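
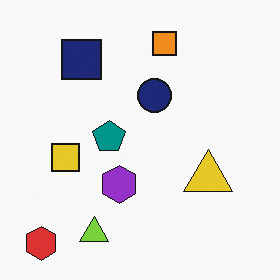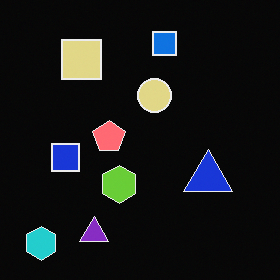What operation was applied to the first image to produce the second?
Color-inverted (negative).

The light background has become dark and every shape's color is its complement — a photographic negative.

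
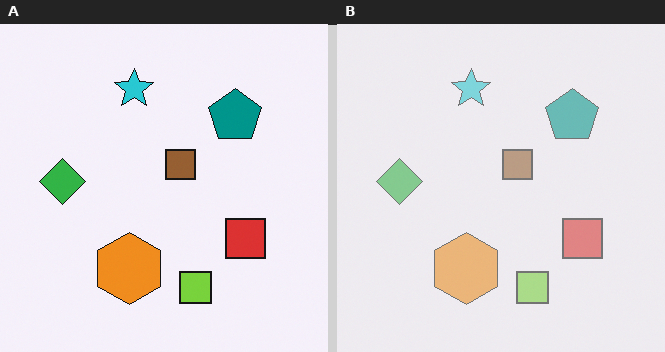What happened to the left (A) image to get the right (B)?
The image was washed out (contrast reduced).

Tones are pushed toward mid-grey across the whole image — a global contrast change.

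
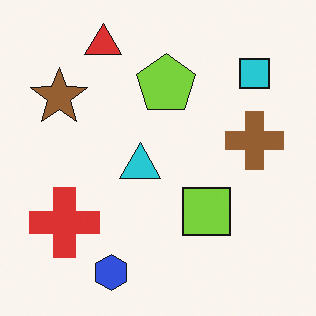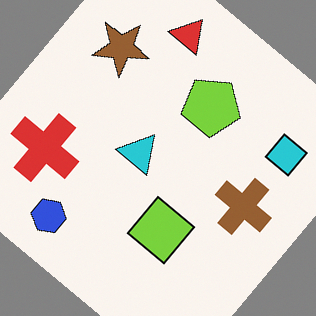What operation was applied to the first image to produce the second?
This is the original image rotated clockwise by a large amount — several tens of degrees.

Every shape is tilted by the same angle and the image corners show triangular fill wedges — a whole-image rotation by a non-right angle.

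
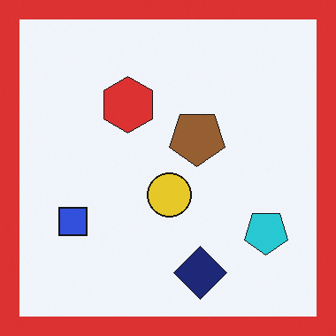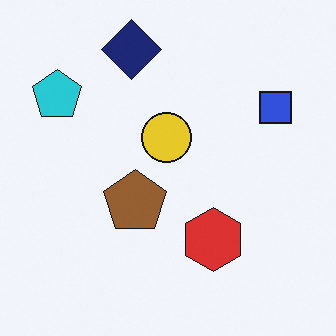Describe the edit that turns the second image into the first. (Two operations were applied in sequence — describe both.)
The first image is the second rotated 180°, then framed with a red border.

The cyan pentagon sits in the top-left of the second image and the bottom-right of the first — consistent with a whole-image 180° rotation. A solid red frame runs around the edge of the first image, with the content slightly shrunk inside it.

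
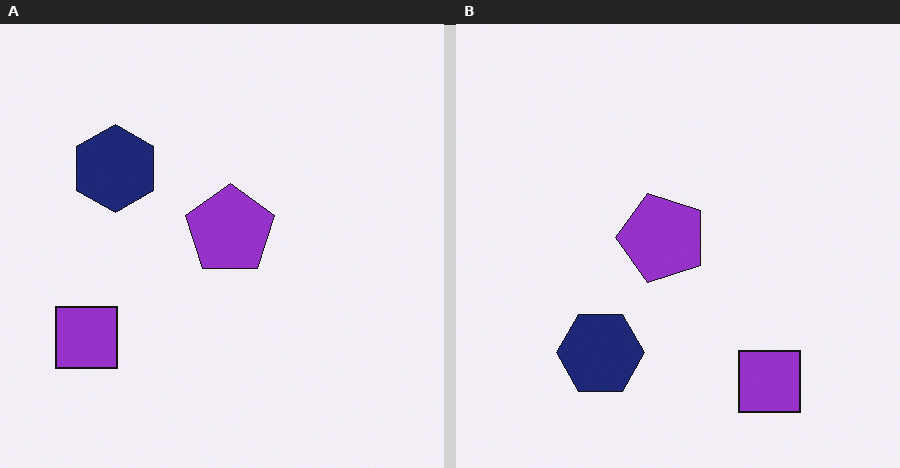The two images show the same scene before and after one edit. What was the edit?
The right (B) image is the left (A) rotated 90° counter-clockwise.

The purple square sits in the bottom-left of the left (A) image and the bottom-right of the right (B) — consistent with a whole-image 90° counter-clockwise rotation.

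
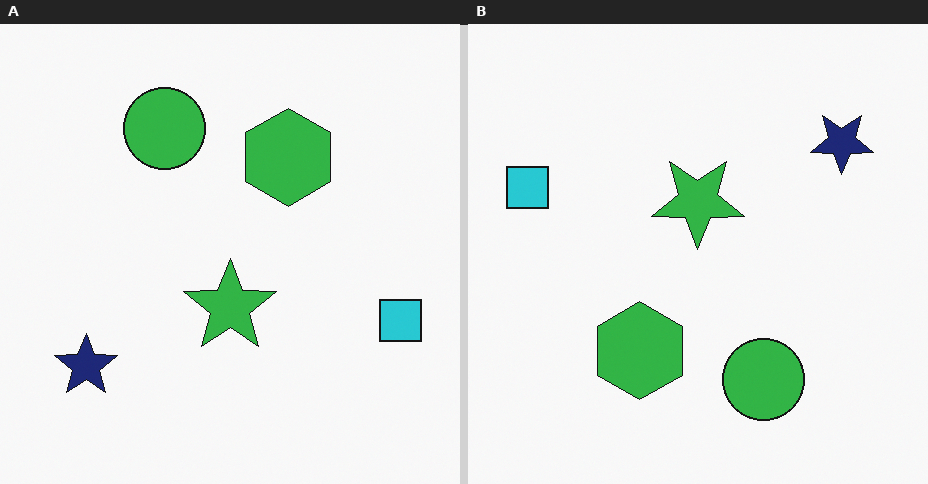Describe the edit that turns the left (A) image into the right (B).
The transformation is: rotated 180°.

The navy star sits in the bottom-left of the left (A) image and the top-right of the right (B) — consistent with a whole-image 180° rotation.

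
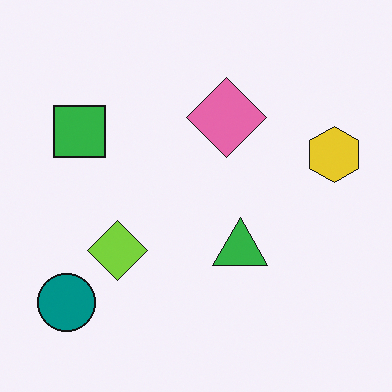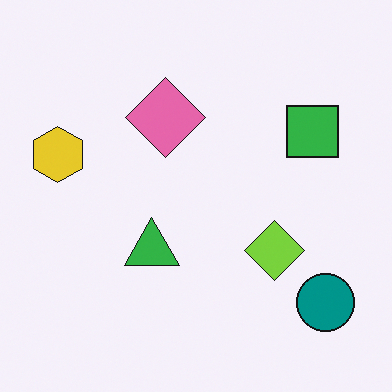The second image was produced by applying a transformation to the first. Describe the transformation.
The second image is the first flipped horizontally (left ↔ right).

The yellow hexagon is in the right of the first image and the left of the second — shapes on opposite sides of the vertical midline have swapped in a mirror flip.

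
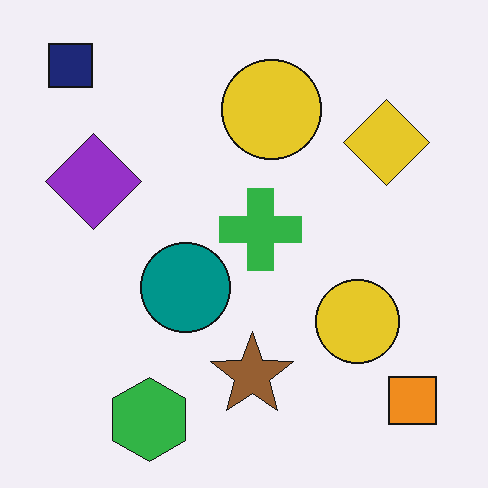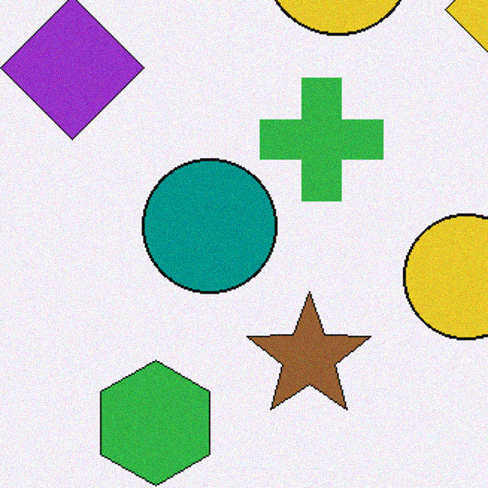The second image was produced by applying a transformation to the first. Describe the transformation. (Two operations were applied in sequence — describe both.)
It was cropped to a modestly smaller region and rescaled, then degraded with subtle gaussian noise.

The visible shapes are larger and the field of view is narrower; shapes near the original edges may be partly or wholly outside the frame — a crop-and-rescale. Random speckle covers the whole image, including the flat background.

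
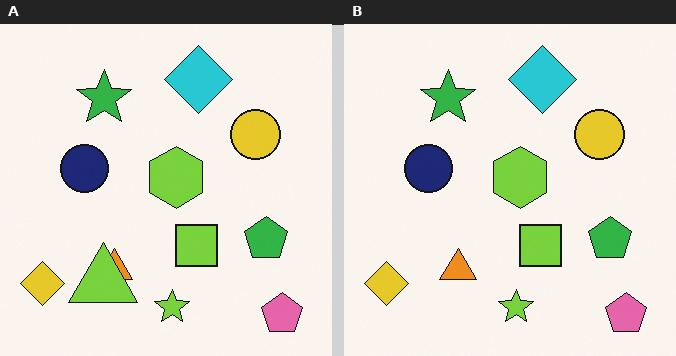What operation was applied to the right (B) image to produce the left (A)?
It was overlaid with an additional lime triangle.

A lime triangle appears in the left (A) image that is absent from the right (B).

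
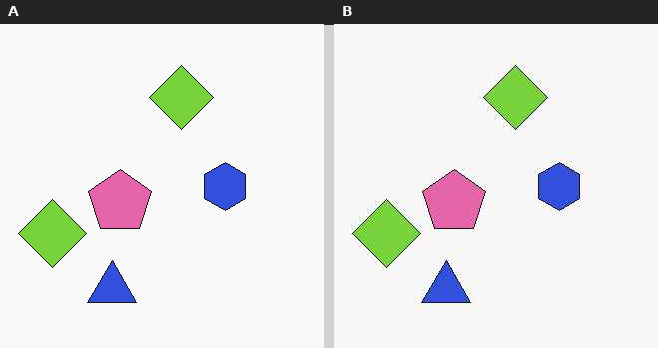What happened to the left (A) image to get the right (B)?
The right (B) image is the left (A) given moderate JPEG compression.

Blocky 8×8 compression artifacts appear around shape edges and the flat background shows ringing — characteristic JPEG degradation.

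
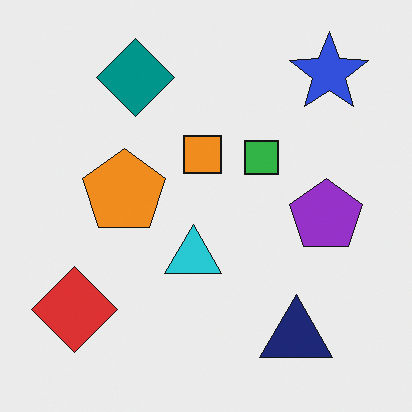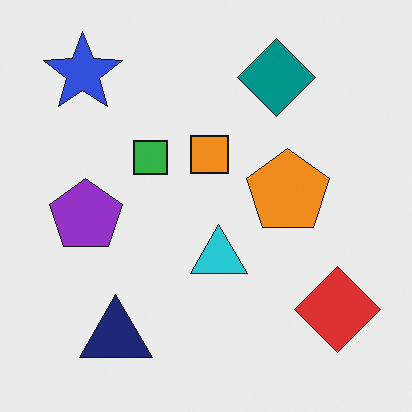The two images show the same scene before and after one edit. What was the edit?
It was flipped horizontally (left ↔ right).

The red diamond is in the bottom-left of the first image and the bottom-right of the second — shapes on opposite sides of the vertical midline have swapped in a mirror flip.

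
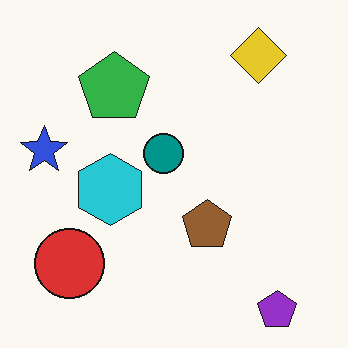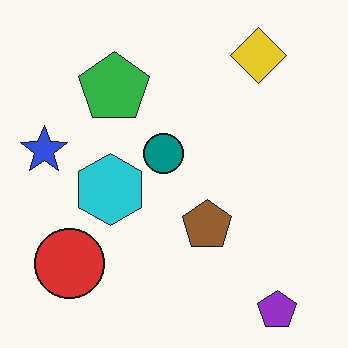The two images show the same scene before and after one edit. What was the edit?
This is the original image given moderate JPEG compression.

Blocky 8×8 compression artifacts appear around shape edges and the flat background shows ringing — characteristic JPEG degradation.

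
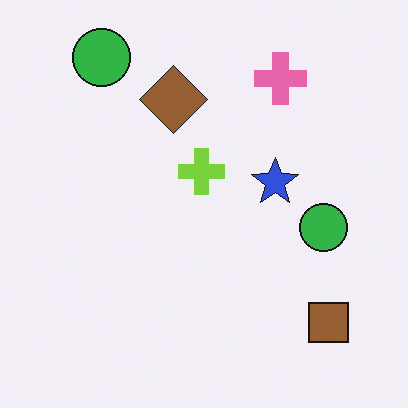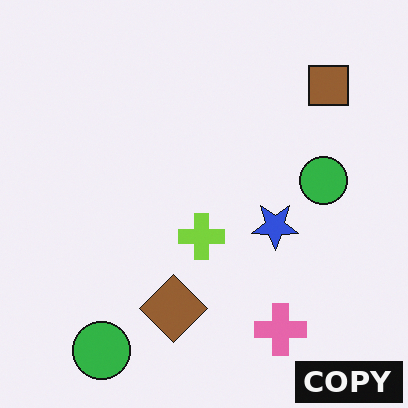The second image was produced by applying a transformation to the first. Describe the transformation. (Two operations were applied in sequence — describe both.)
This is the original image flipped vertically (top ↔ bottom), then watermarked with the text "COPY" in the lower-right corner.

The pink cross is in the top-right of the first image and the bottom-right of the second — shapes on opposite sides of the horizontal midline have swapped in a mirror flip. A dark label reading "COPY" appears in the lower-right corner.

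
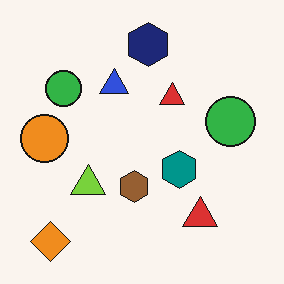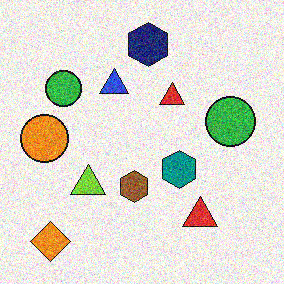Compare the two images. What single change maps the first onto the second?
This is the original image degraded with strong gaussian noise.

Random speckle covers the whole image, including the flat background.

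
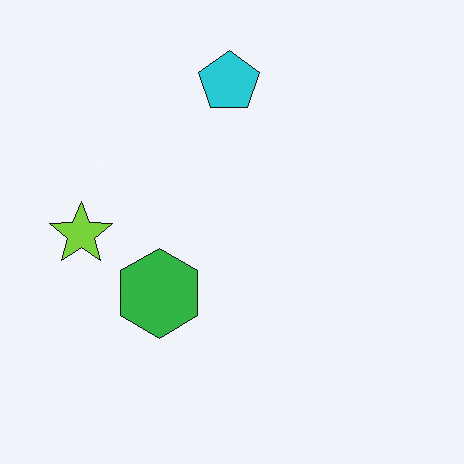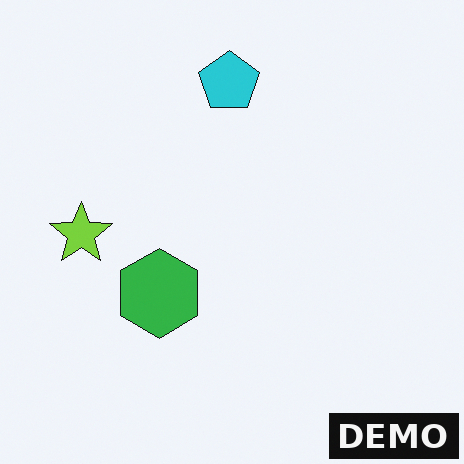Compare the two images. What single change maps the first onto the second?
This is the original image watermarked with the text "DEMO" in the lower-right corner.

A dark label reading "DEMO" appears in the lower-right corner.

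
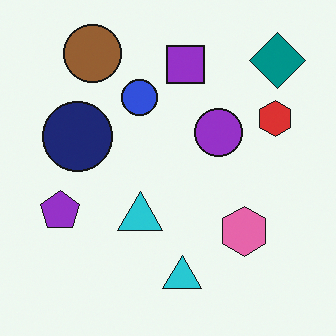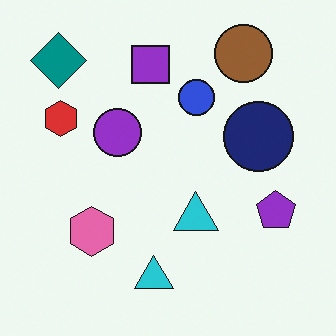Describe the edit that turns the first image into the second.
It was flipped horizontally (left ↔ right).

The teal diamond is in the top-right of the first image and the top-left of the second — shapes on opposite sides of the vertical midline have swapped in a mirror flip.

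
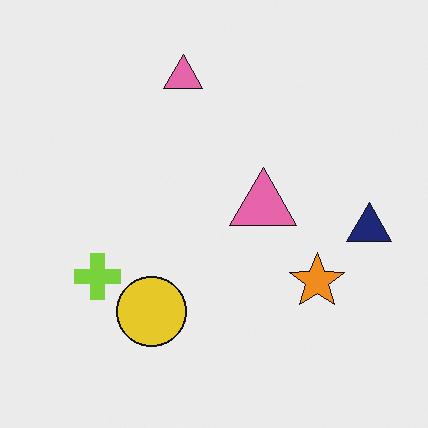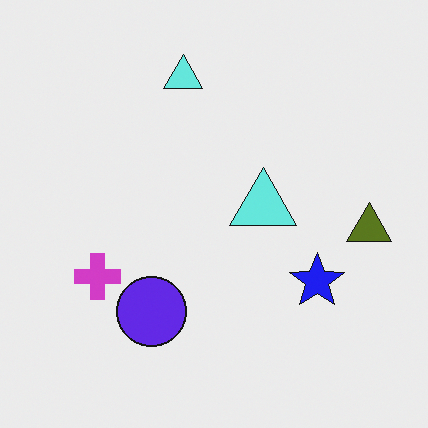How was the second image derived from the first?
Hue-shifted through roughly half the color wheel.

Every shape's color has rotated by the same amount around the hue wheel — a uniform hue shift.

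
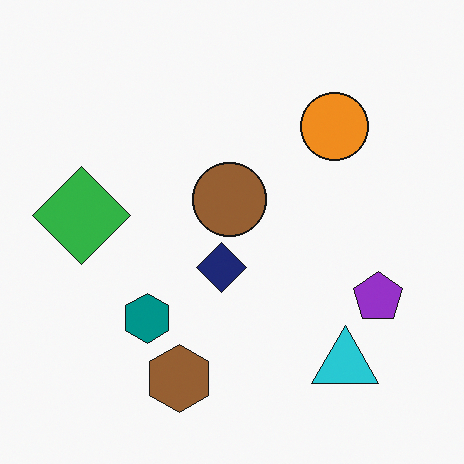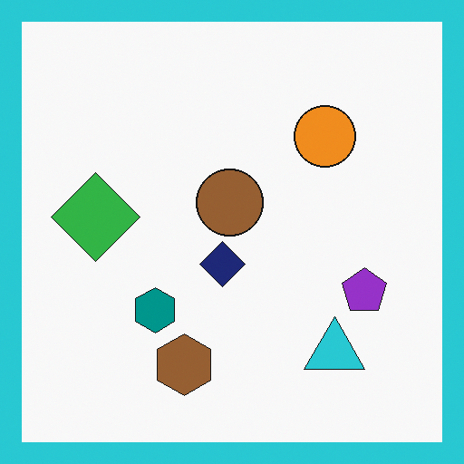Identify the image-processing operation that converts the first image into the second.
Framed with a cyan border.

A solid cyan frame runs around the edge of the second image, with the content slightly shrunk inside it.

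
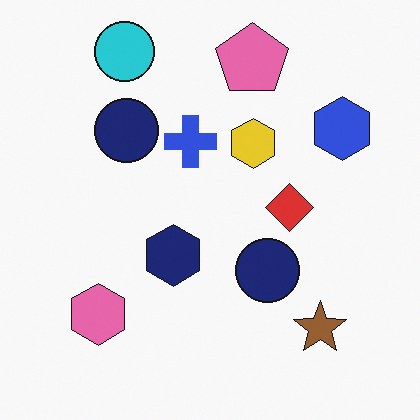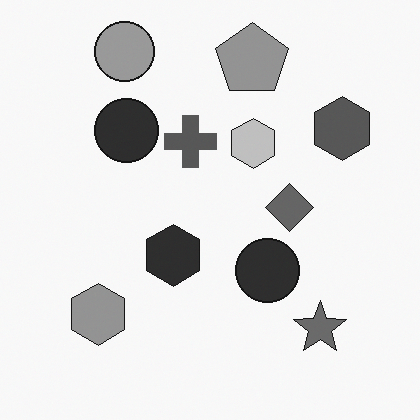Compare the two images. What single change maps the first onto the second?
The second image is the first converted to grayscale.

All color is removed — every shape is now a shade of grey.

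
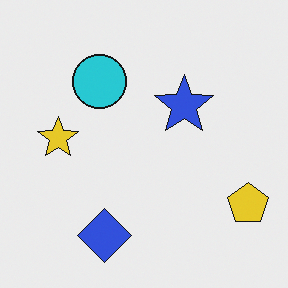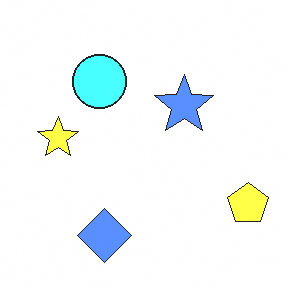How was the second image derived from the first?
The transformation is: substantially brightened.

Every pixel — background and shapes alike — is uniformly brightened.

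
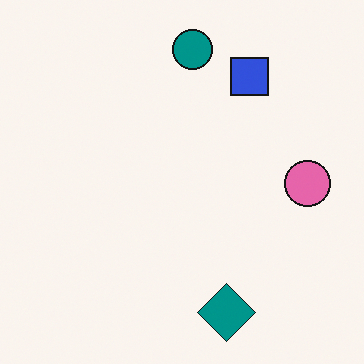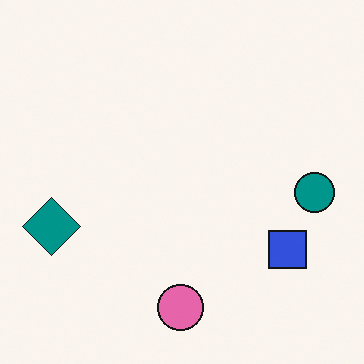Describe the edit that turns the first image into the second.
The image was rotated 90° clockwise.

The teal diamond sits in the bottom of the first image and the left of the second — consistent with a whole-image 90° clockwise rotation.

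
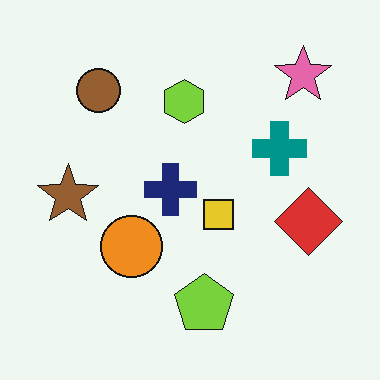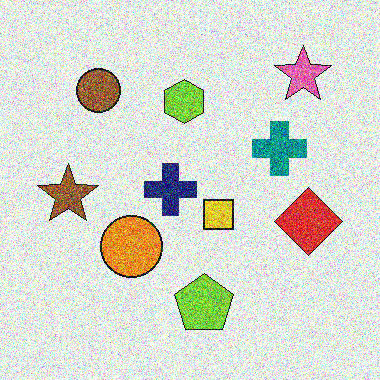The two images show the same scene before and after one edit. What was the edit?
The transformation is: degraded with a thick layer of grain.

Random speckle covers the whole image, including the flat background.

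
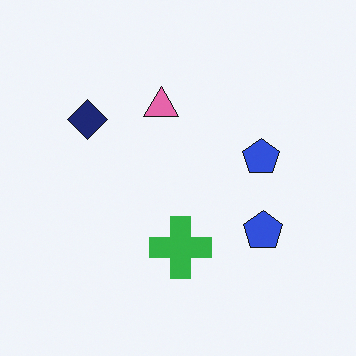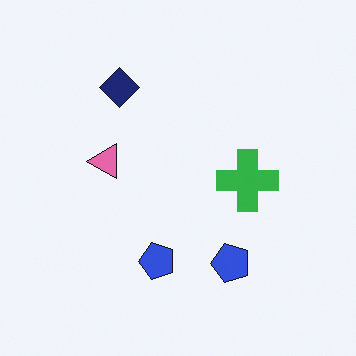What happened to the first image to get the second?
The second image is the first transposed (reflected across the top-left ↔ bottom-right diagonal).

Shapes have swapped their row and column positions — what was in the top-right is now in the bottom-left — a diagonal reflection.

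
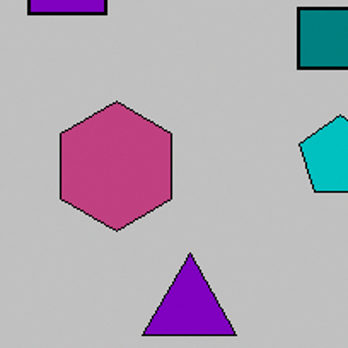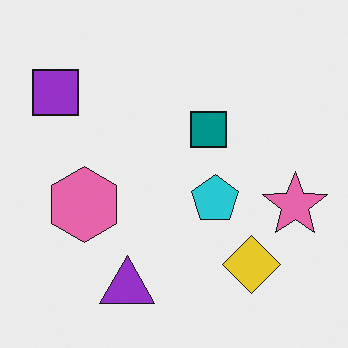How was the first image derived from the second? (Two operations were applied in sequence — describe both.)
The transformation is: heavily posterized to just a handful of flat colors, then cropped tightly and scaled back up.

Each flat color has snapped to a coarser quantized level — most visibly, the near-white background has dropped to a flat grey. The visible shapes are larger and the field of view is narrower; shapes near the original edges may be partly or wholly outside the frame — a crop-and-rescale.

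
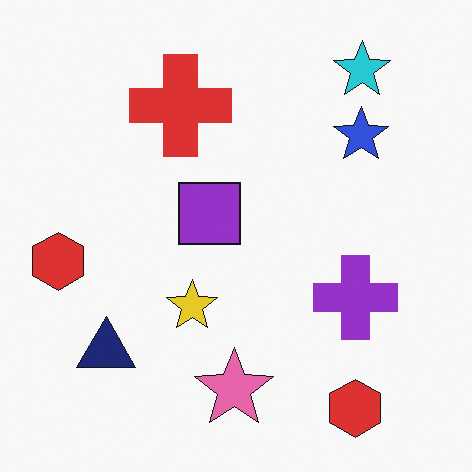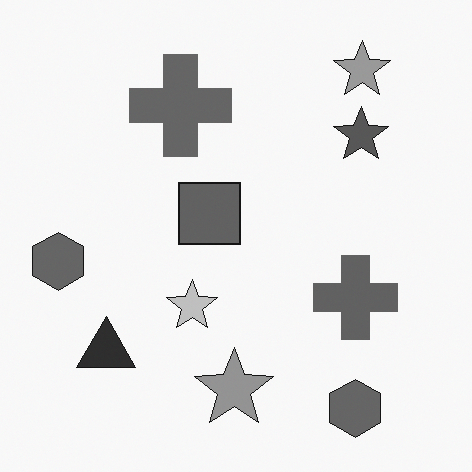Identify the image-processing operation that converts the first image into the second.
The transformation is: converted to grayscale.

All color is removed — every shape is now a shade of grey.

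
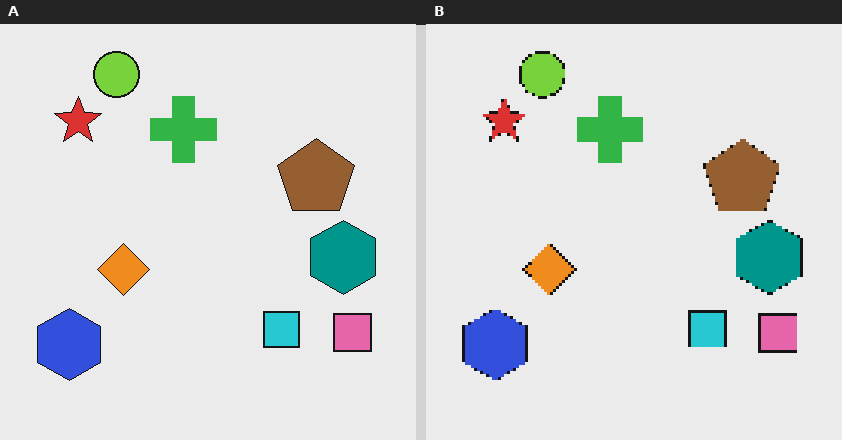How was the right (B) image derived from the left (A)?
Lightly pixelated (a mild mosaic effect).

Shapes are reduced to large square blocks; fine edges and outlines are lost — a downscale-then-upscale (mosaic) effect.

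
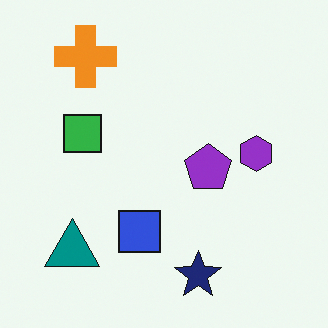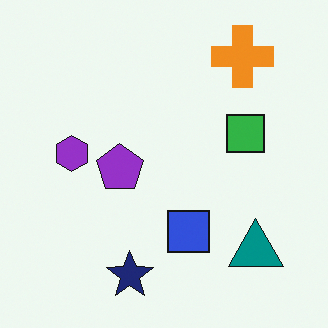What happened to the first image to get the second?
The image was flipped horizontally (left ↔ right).

The purple hexagon is in the right of the first image and the left of the second — shapes on opposite sides of the vertical midline have swapped in a mirror flip.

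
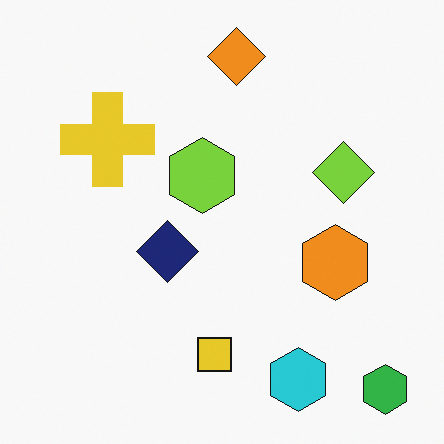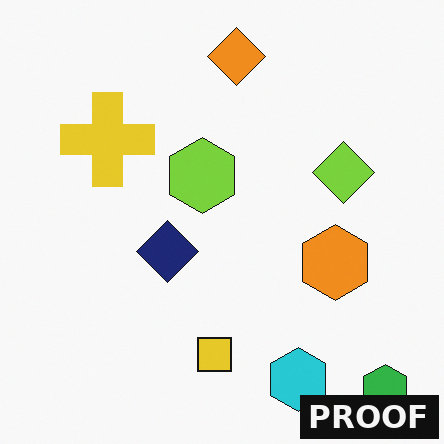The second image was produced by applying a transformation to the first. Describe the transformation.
The image was watermarked with the text "PROOF" in the lower-right corner.

A dark label reading "PROOF" appears in the lower-right corner.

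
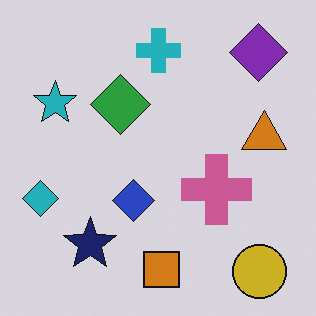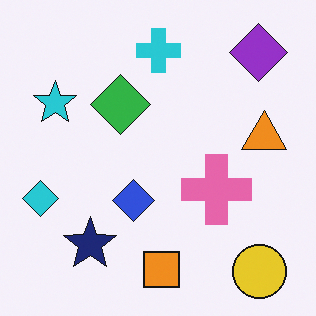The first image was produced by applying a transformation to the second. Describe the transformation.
The transformation is: slightly darkened.

Every pixel — background and shapes alike — is uniformly darkened.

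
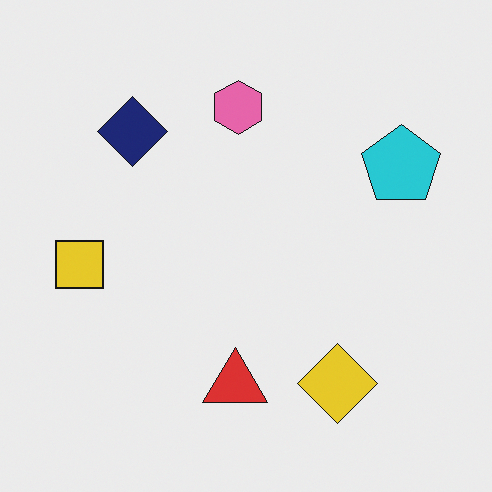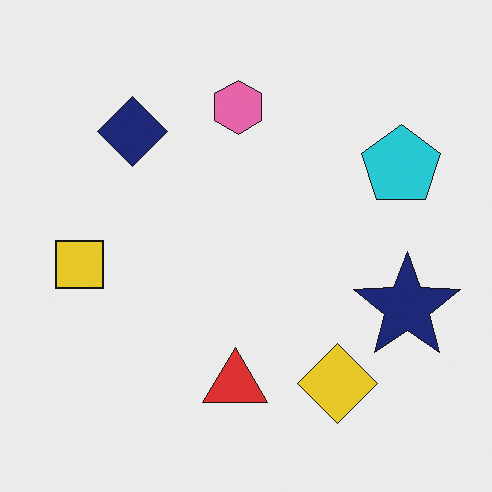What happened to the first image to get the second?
It was overlaid with an additional navy star.

A navy star appears in the second image that is absent from the first.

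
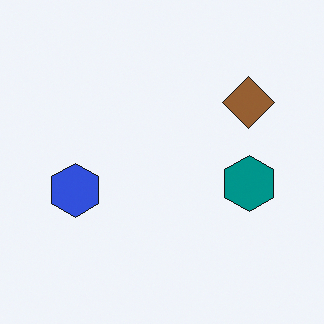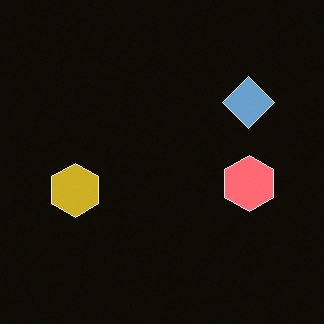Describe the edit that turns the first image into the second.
The image was color-inverted (negative).

The light background has become dark and every shape's color is its complement — a photographic negative.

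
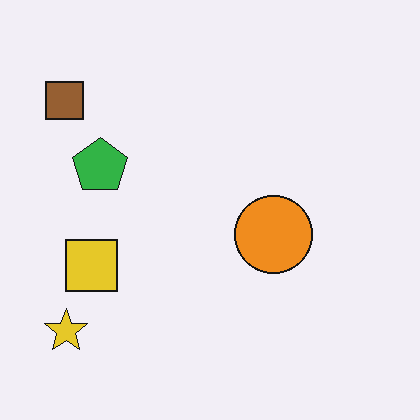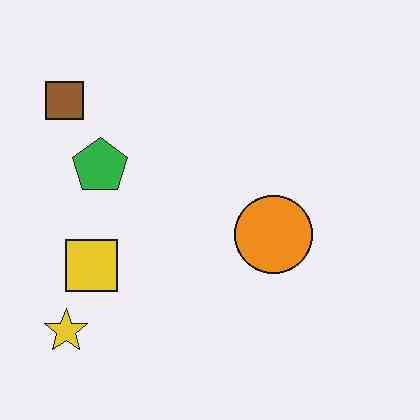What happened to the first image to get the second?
JPEG-compressed with visible artifacts.

Blocky 8×8 compression artifacts appear around shape edges and the flat background shows ringing — characteristic JPEG degradation.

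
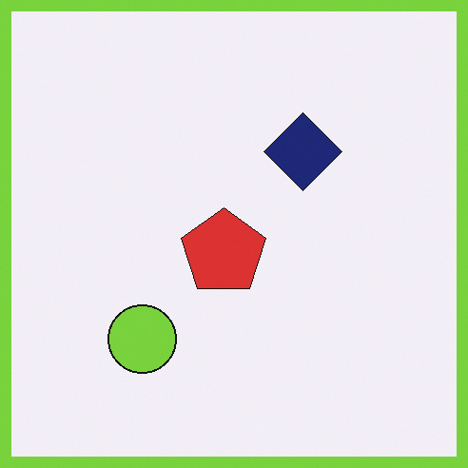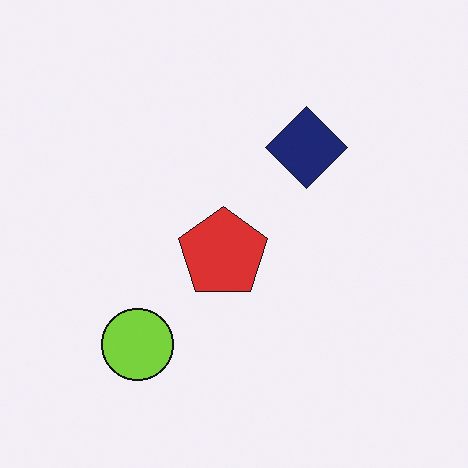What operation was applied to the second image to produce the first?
The image was framed with a lime border.

A solid lime frame runs around the edge of the first image, with the content slightly shrunk inside it.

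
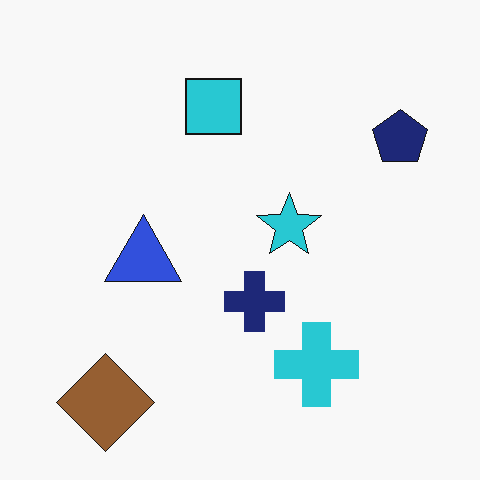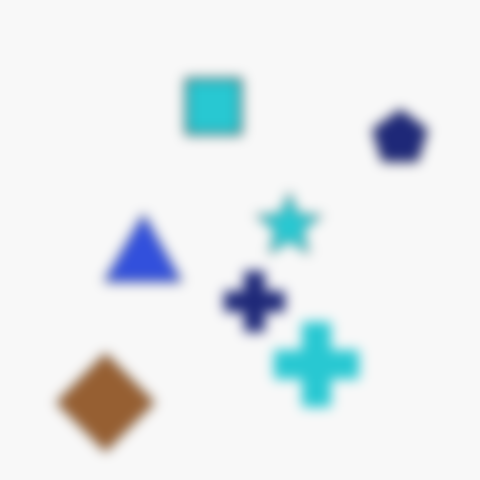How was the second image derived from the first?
It was heavily blurred.

Shape edges and outlines are uniformly softened across the whole image.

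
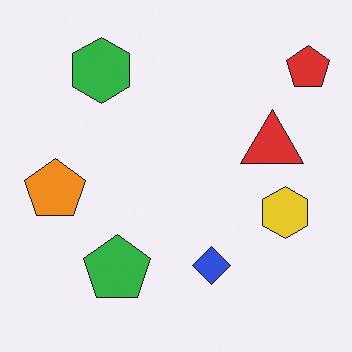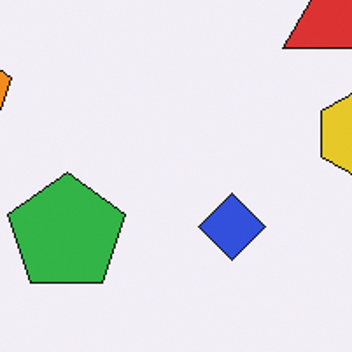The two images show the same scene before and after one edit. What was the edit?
The second image is the first cropped tightly and scaled back up.

The visible shapes are larger and the field of view is narrower; shapes near the original edges may be partly or wholly outside the frame — a crop-and-rescale.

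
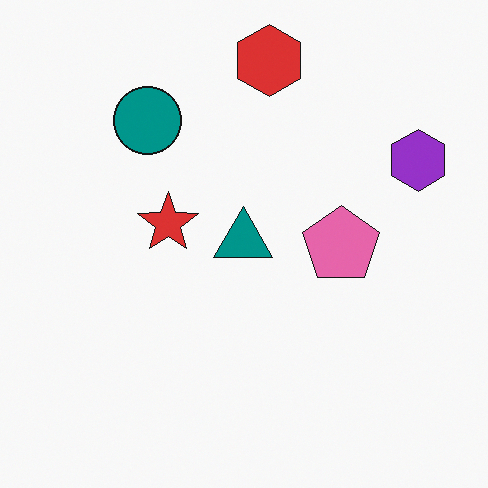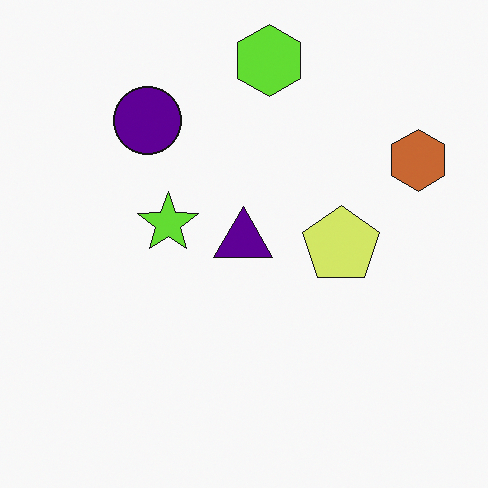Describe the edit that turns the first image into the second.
The transformation is: hue-shifted noticeably.

Every shape's color has rotated by the same amount around the hue wheel — a uniform hue shift.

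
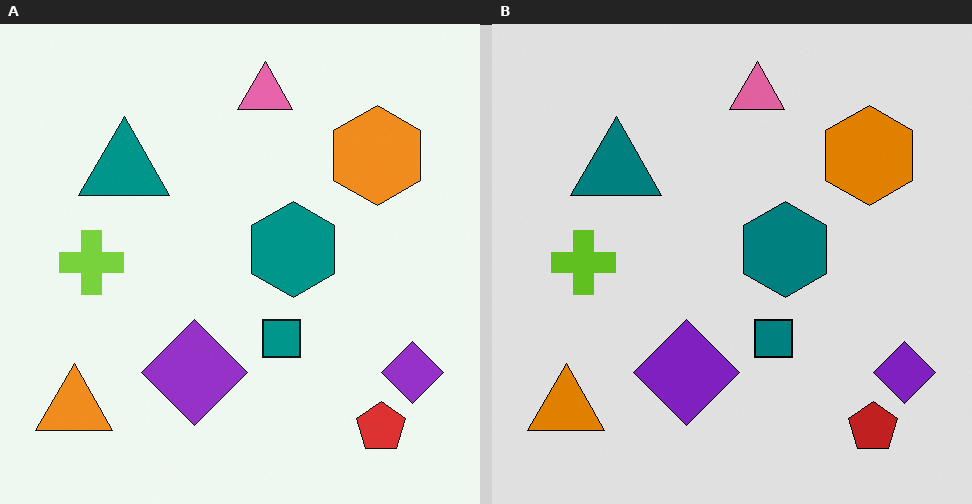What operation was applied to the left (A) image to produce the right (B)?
Moderately posterized.

Each flat color has snapped to a coarser quantized level — most visibly, the near-white background has dropped to a flat grey.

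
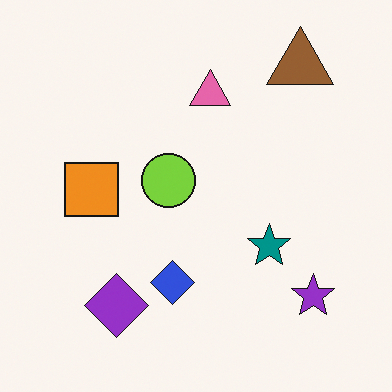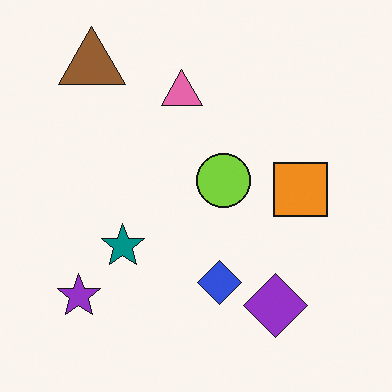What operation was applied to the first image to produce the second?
The image was flipped horizontally (left ↔ right).

The purple star is in the bottom-right of the first image and the bottom-left of the second — shapes on opposite sides of the vertical midline have swapped in a mirror flip.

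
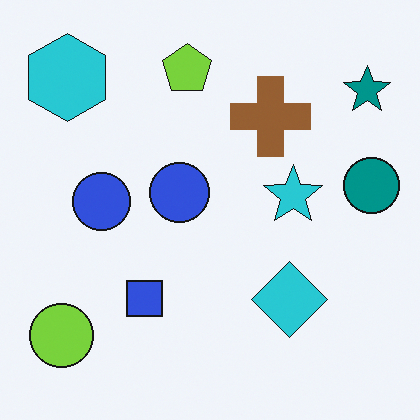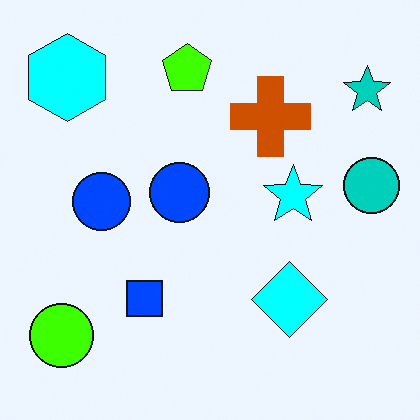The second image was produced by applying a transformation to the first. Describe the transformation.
This is the original image made much more vivid (saturation change).

All colors are more vivid — a global saturation change.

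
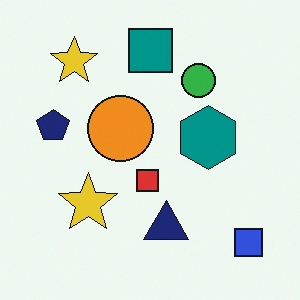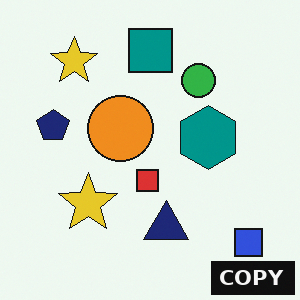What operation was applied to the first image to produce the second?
Watermarked with the text "COPY" in the lower-right corner.

A dark label reading "COPY" appears in the lower-right corner.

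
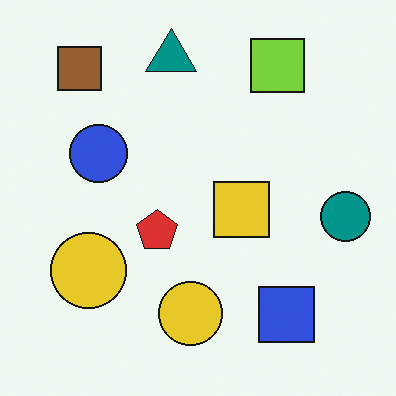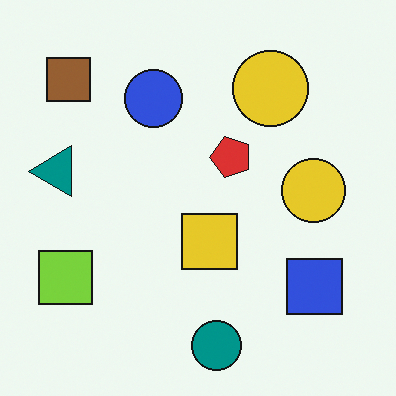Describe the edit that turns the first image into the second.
The second image is the first transposed (reflected across the top-left ↔ bottom-right diagonal).

Shapes have swapped their row and column positions — what was in the top-right is now in the bottom-left — a diagonal reflection.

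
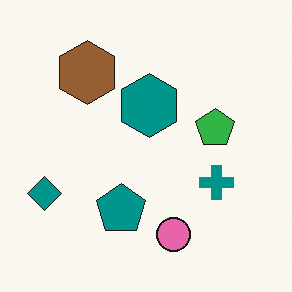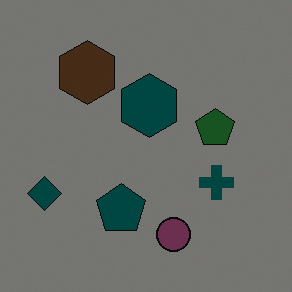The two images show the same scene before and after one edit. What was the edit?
Darkened a lot.

Every pixel — background and shapes alike — is uniformly darkened.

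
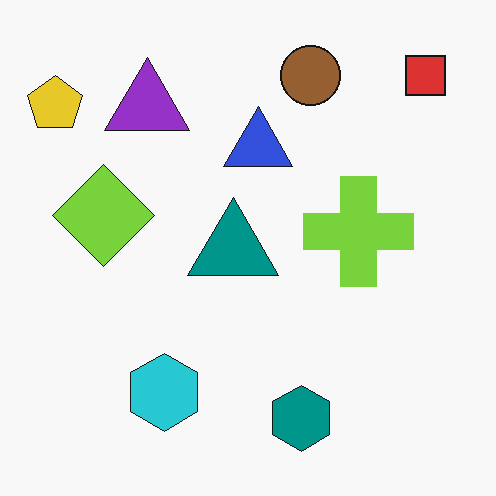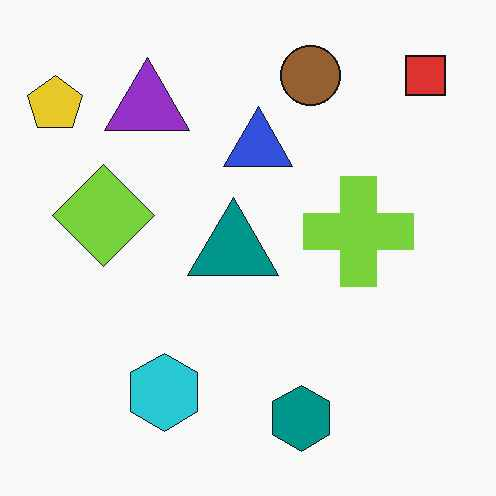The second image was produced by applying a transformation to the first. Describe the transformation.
Given moderate JPEG compression.

Blocky 8×8 compression artifacts appear around shape edges and the flat background shows ringing — characteristic JPEG degradation.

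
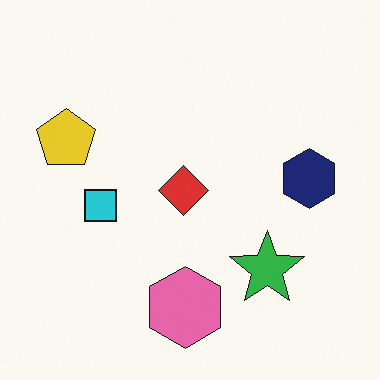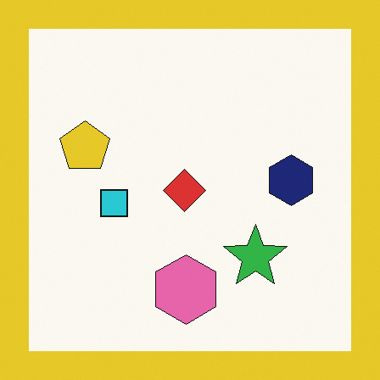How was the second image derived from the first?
Framed with a yellow border.

A solid yellow frame runs around the edge of the second image, with the content slightly shrunk inside it.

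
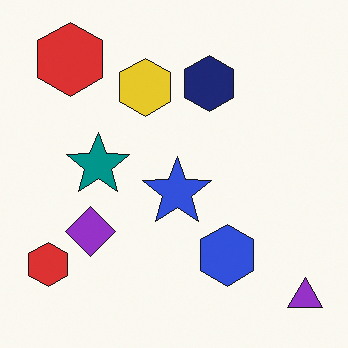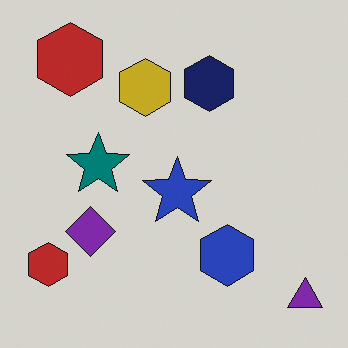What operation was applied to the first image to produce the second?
The transformation is: darkened a little.

Every pixel — background and shapes alike — is uniformly darkened.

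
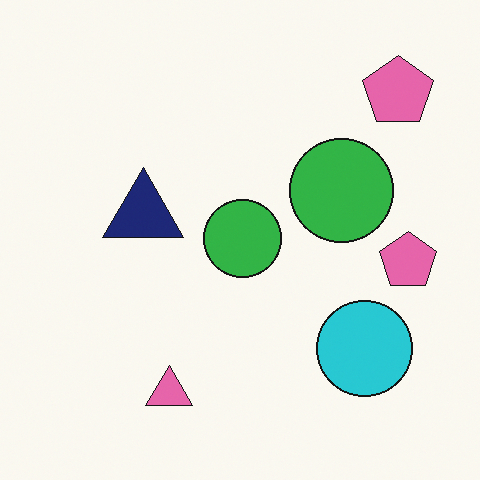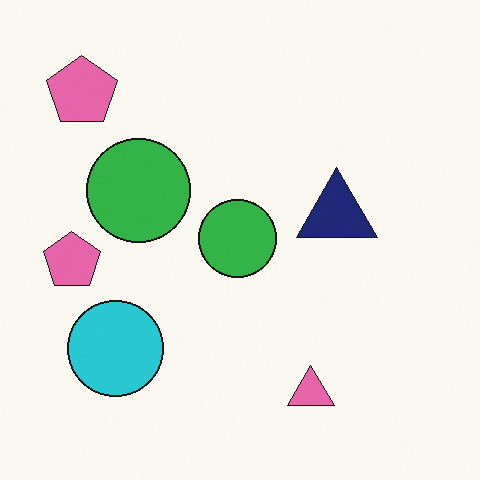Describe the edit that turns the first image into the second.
The second image is the first flipped horizontally (left ↔ right).

The cyan circle is in the bottom-right of the first image and the bottom-left of the second — shapes on opposite sides of the vertical midline have swapped in a mirror flip.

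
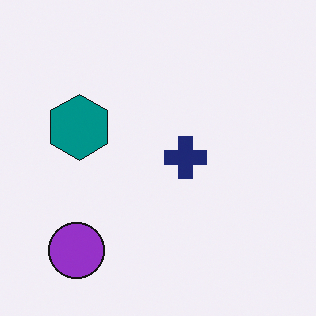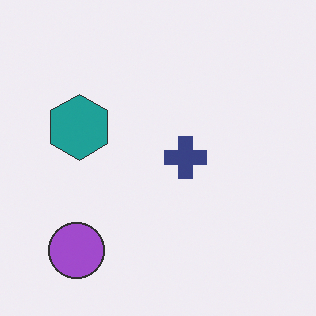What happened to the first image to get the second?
The image was given slightly reduced contrast.

Tones are pushed toward mid-grey across the whole image — a global contrast change.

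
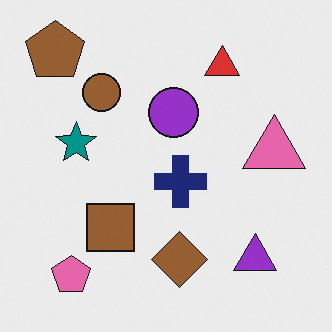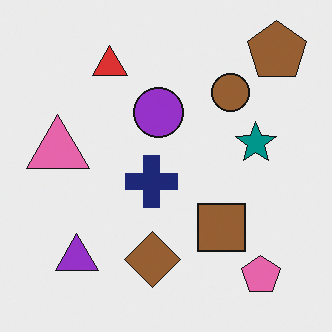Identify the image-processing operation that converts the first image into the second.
The transformation is: flipped horizontally (left ↔ right).

The brown pentagon is in the top-left of the first image and the top-right of the second — shapes on opposite sides of the vertical midline have swapped in a mirror flip.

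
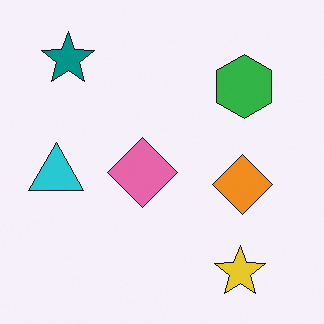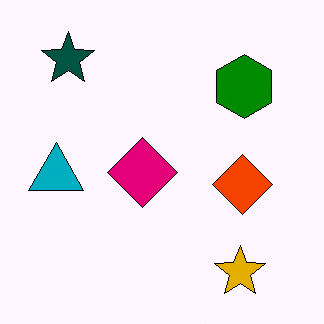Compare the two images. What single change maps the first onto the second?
The image was given much higher contrast.

Tones are pushed away from mid-grey across the whole image — a global contrast change.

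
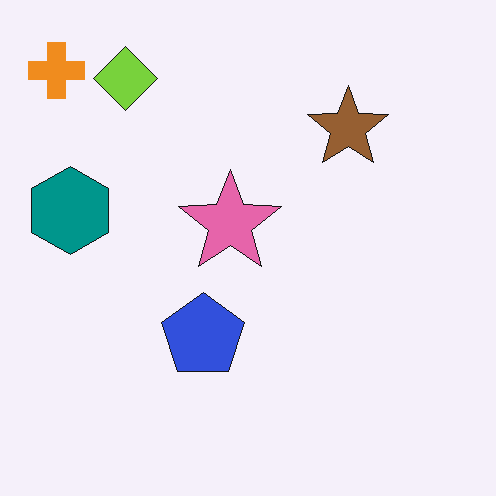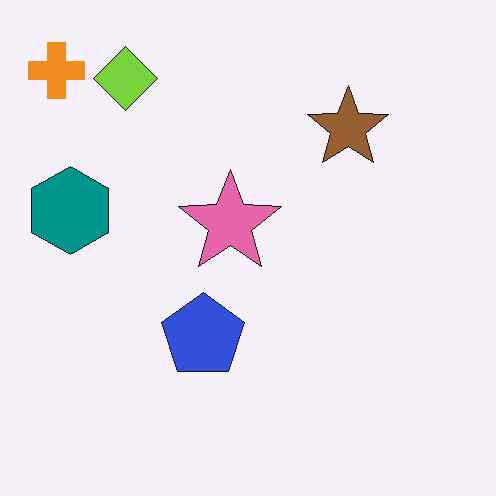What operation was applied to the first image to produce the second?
JPEG-compressed with visible artifacts.

Blocky 8×8 compression artifacts appear around shape edges and the flat background shows ringing — characteristic JPEG degradation.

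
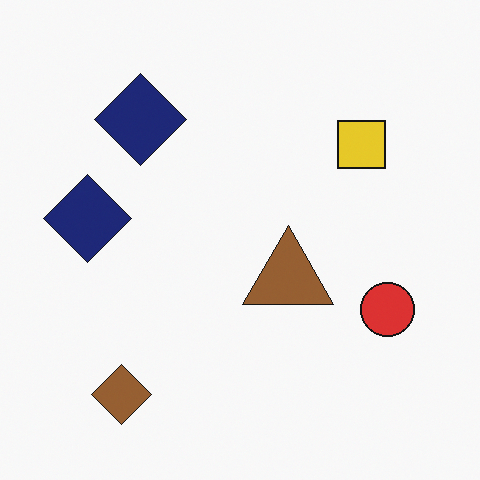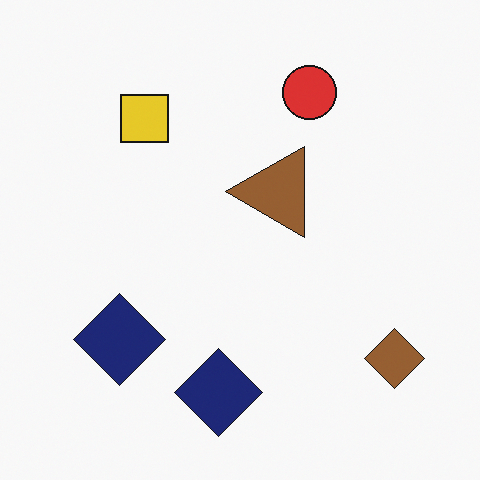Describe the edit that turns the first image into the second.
Rotated 90° counter-clockwise.

The brown diamond sits in the bottom-left of the first image and the bottom-right of the second — consistent with a whole-image 90° counter-clockwise rotation.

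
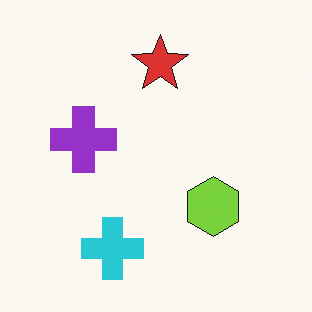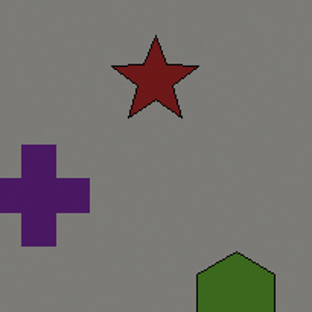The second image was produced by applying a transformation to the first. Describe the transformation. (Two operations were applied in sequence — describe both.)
Substantially darkened, then cropped to a modestly smaller region and rescaled.

Every pixel — background and shapes alike — is uniformly darkened. The visible shapes are larger and the field of view is narrower; shapes near the original edges may be partly or wholly outside the frame — a crop-and-rescale.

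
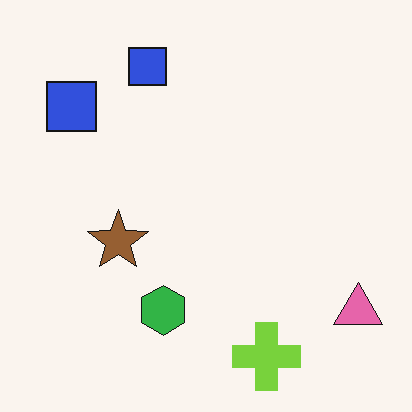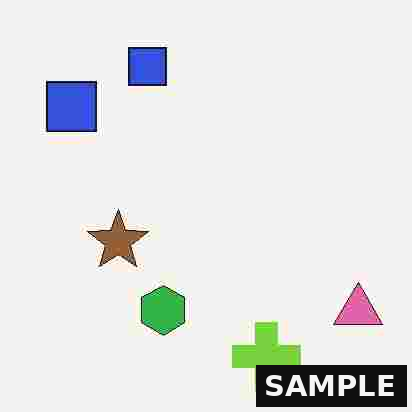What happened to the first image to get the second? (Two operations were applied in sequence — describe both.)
It was degraded with heavy JPEG compression, then watermarked with the text "SAMPLE" in the lower-right corner.

Blocky 8×8 compression artifacts appear around shape edges and the flat background shows ringing — characteristic JPEG degradation. A dark label reading "SAMPLE" appears in the lower-right corner.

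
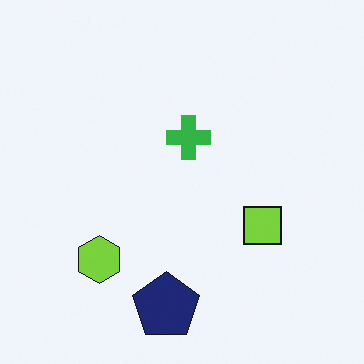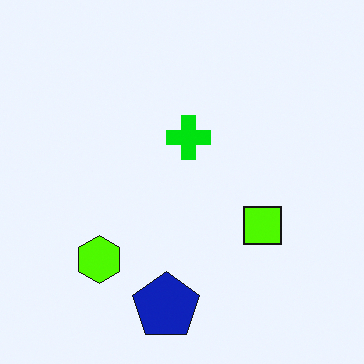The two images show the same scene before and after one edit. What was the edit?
Heavily oversaturated.

All colors are more vivid — a global saturation change.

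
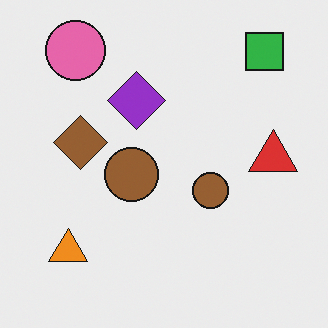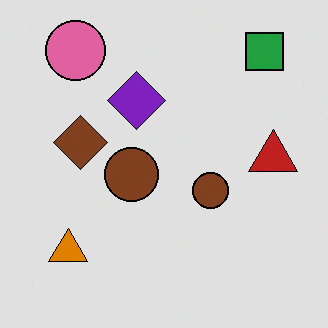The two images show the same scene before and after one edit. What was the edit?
This is the original image posterized to a reduced palette.

Each flat color has snapped to a coarser quantized level — most visibly, the near-white background has dropped to a flat grey.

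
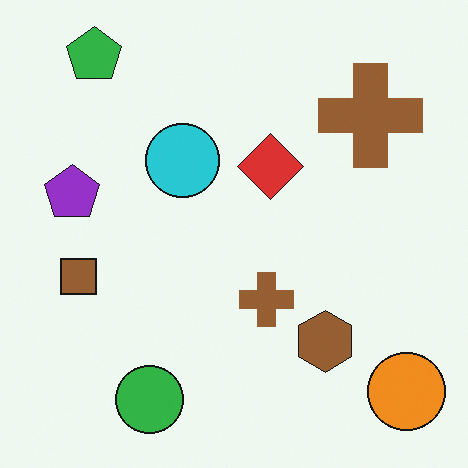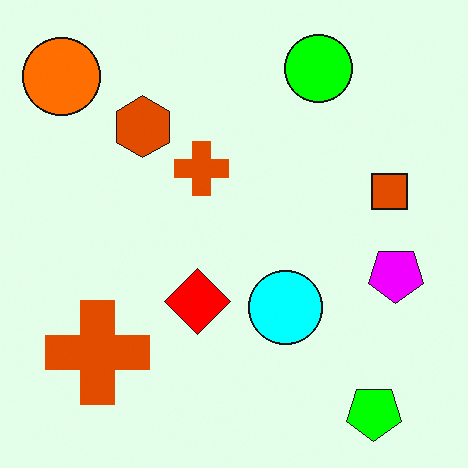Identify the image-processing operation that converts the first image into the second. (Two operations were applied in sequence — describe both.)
Rotated 180°, then heavily oversaturated.

The orange circle sits in the bottom-right of the first image and the top-left of the second — consistent with a whole-image 180° rotation. All colors are more vivid — a global saturation change.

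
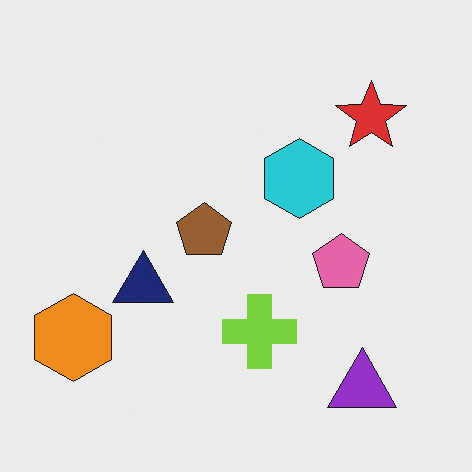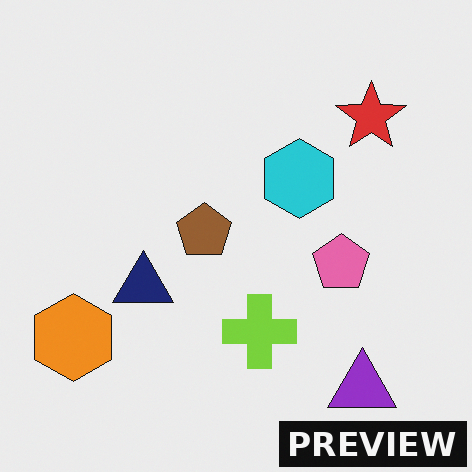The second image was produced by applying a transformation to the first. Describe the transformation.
The second image is the first watermarked with the text "PREVIEW" in the lower-right corner.

A dark label reading "PREVIEW" appears in the lower-right corner.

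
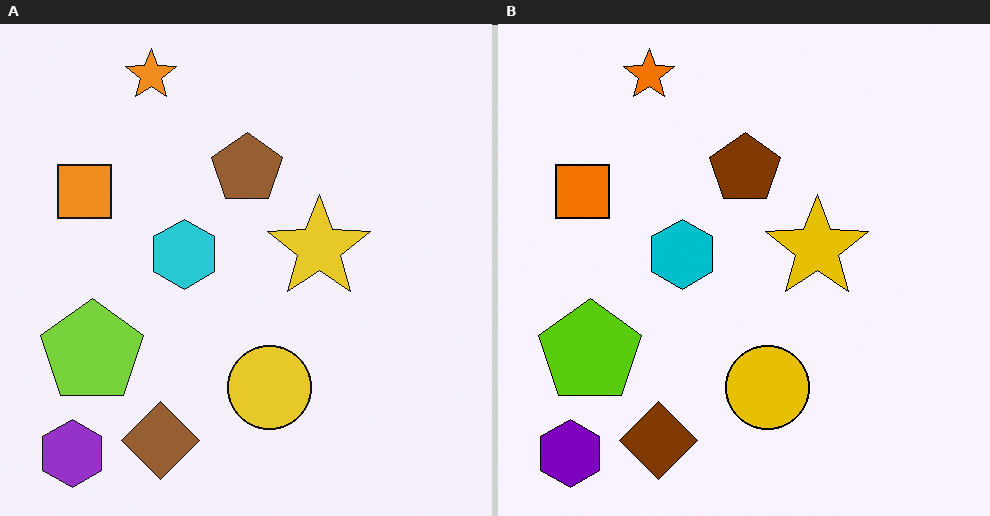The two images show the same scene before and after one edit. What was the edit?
The right (B) image is the left (A) given slightly increased contrast.

Tones are pushed away from mid-grey across the whole image — a global contrast change.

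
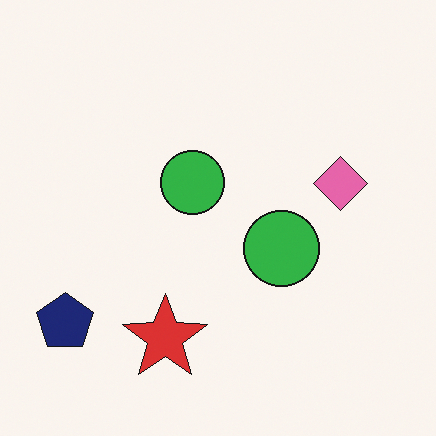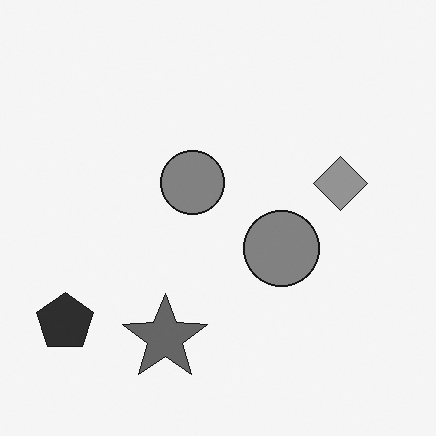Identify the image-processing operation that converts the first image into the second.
The image was converted to grayscale.

All color is removed — every shape is now a shade of grey.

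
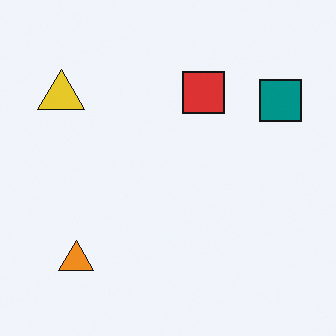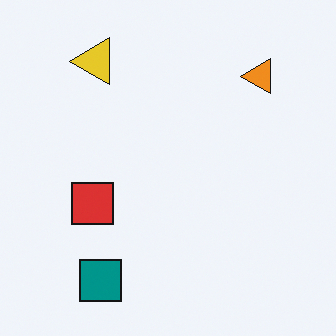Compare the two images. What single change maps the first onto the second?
The transformation is: transposed (reflected across the top-left ↔ bottom-right diagonal).

Shapes have swapped their row and column positions — what was in the top-right is now in the bottom-left — a diagonal reflection.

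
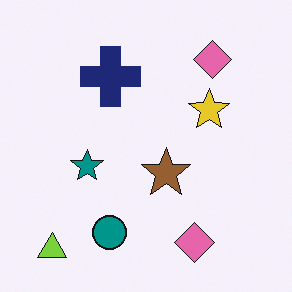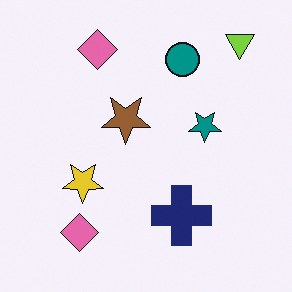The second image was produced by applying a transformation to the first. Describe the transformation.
It was rotated 180°.

The lime triangle sits in the bottom-left of the first image and the top-right of the second — consistent with a whole-image 180° rotation.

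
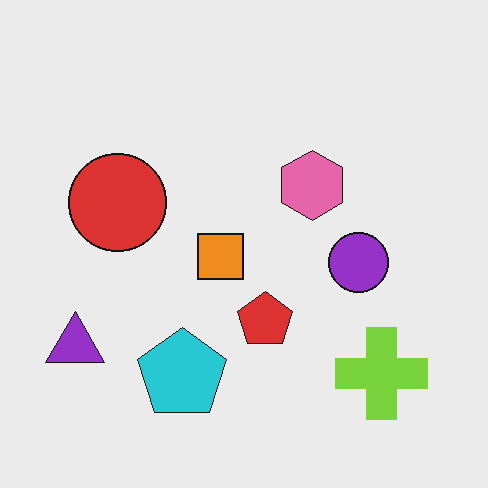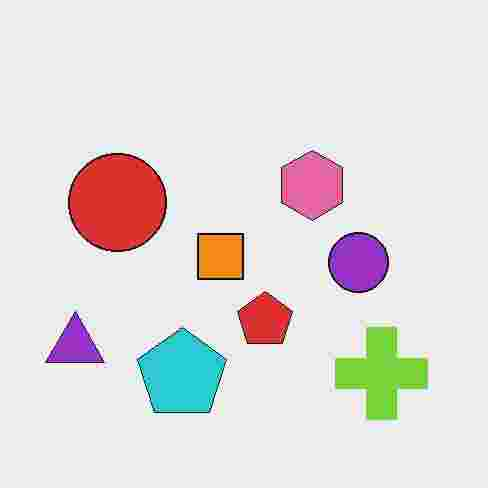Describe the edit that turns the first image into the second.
The transformation is: heavily JPEG-compressed with obvious blocking artifacts.

Blocky 8×8 compression artifacts appear around shape edges and the flat background shows ringing — characteristic JPEG degradation.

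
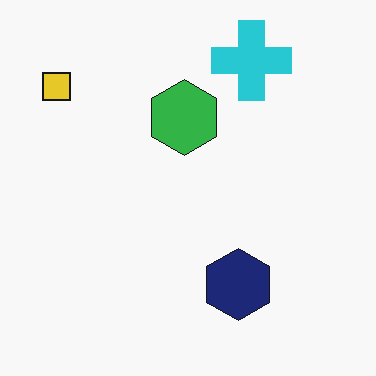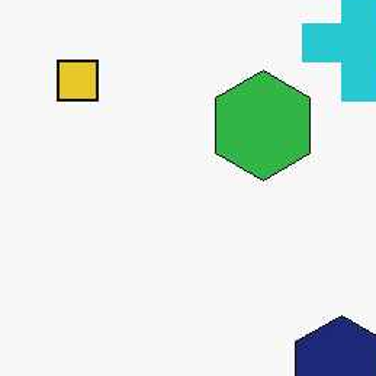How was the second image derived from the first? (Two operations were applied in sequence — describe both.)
The image was JPEG-compressed with visible artifacts, then cropped slightly and scaled back up.

Blocky 8×8 compression artifacts appear around shape edges and the flat background shows ringing — characteristic JPEG degradation. The visible shapes are larger and the field of view is narrower; shapes near the original edges may be partly or wholly outside the frame — a crop-and-rescale.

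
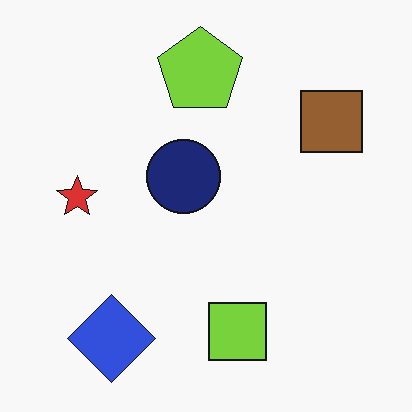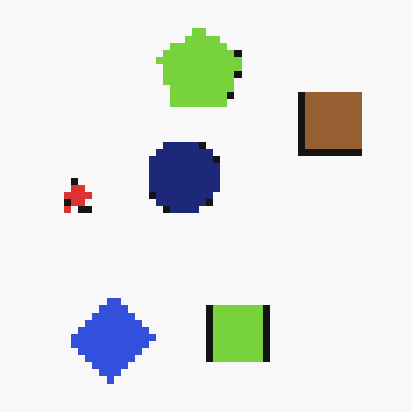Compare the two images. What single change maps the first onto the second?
This is the original image pixelated into visible square blocks.

Shapes are reduced to large square blocks; fine edges and outlines are lost — a downscale-then-upscale (mosaic) effect.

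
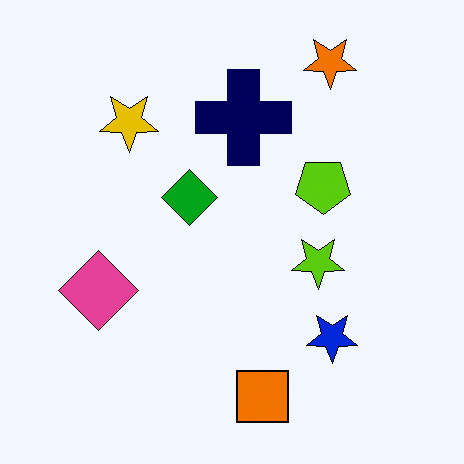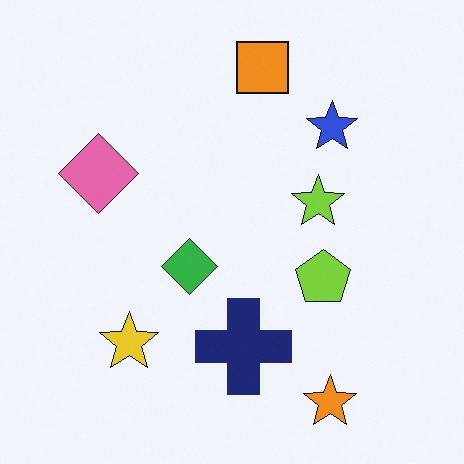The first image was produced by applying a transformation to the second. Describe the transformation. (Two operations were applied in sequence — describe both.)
This is the original image given slightly increased contrast, then flipped vertically (top ↔ bottom).

Tones are pushed away from mid-grey across the whole image — a global contrast change. The orange star is in the bottom-right of the second image and the top-right of the first — shapes on opposite sides of the horizontal midline have swapped in a mirror flip.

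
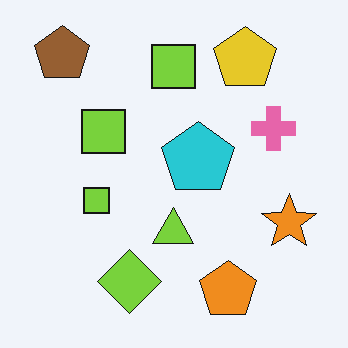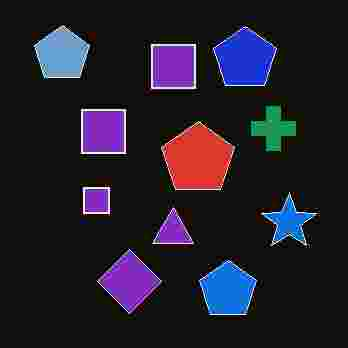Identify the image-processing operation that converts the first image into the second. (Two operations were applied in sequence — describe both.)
The transformation is: color-inverted (negative), then degraded with heavy JPEG compression.

The light background has become dark and every shape's color is its complement — a photographic negative. Blocky 8×8 compression artifacts appear around shape edges and the flat background shows ringing — characteristic JPEG degradation.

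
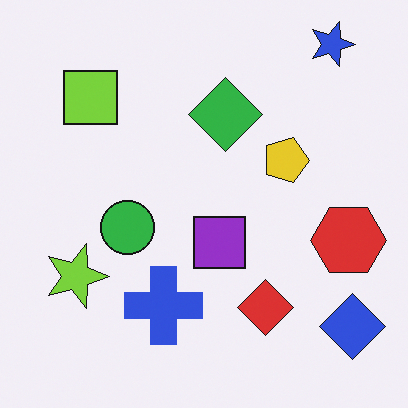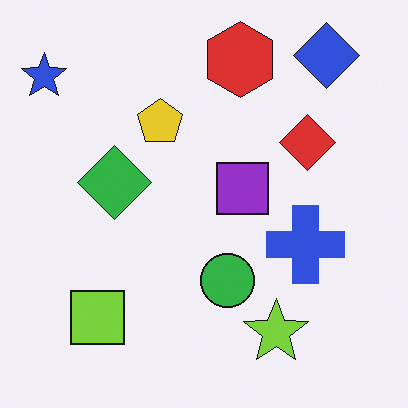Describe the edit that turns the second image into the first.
The first image is the second rotated 90° clockwise.

The blue star sits in the top-left of the second image and the top-right of the first — consistent with a whole-image 90° clockwise rotation.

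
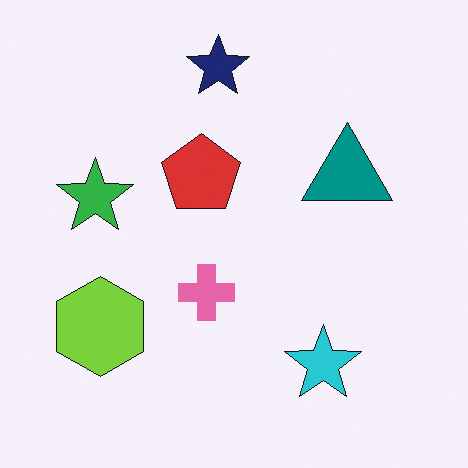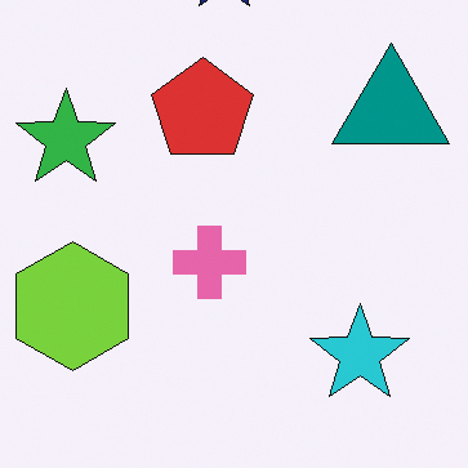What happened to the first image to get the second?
The second image is the first cropped to a modestly smaller region and rescaled.

The visible shapes are larger and the field of view is narrower; shapes near the original edges may be partly or wholly outside the frame — a crop-and-rescale.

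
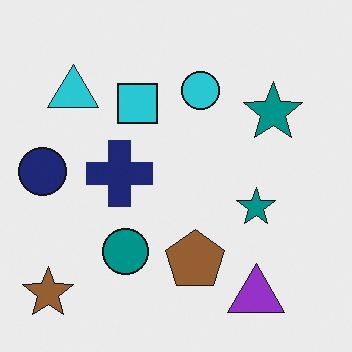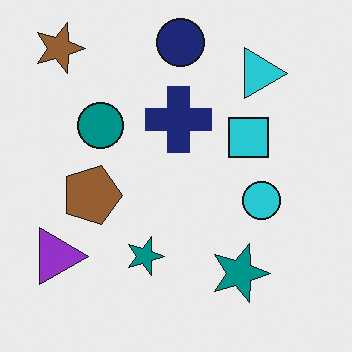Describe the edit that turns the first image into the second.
This is the original image rotated 90° clockwise.

The brown star sits in the bottom-left of the first image and the top-left of the second — consistent with a whole-image 90° clockwise rotation.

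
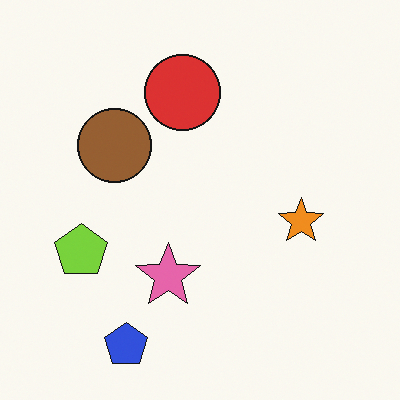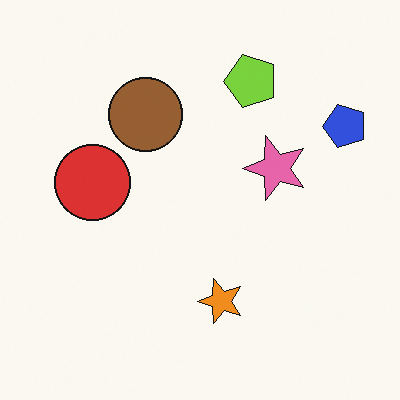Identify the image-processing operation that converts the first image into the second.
Transposed (reflected across the top-left ↔ bottom-right diagonal).

Shapes have swapped their row and column positions — what was in the top-right is now in the bottom-left — a diagonal reflection.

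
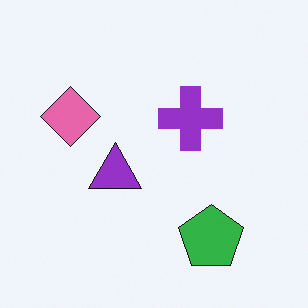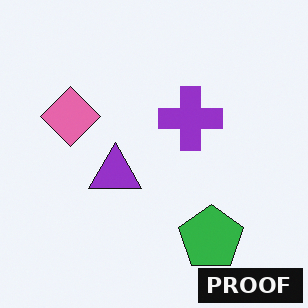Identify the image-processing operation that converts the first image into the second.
This is the original image watermarked with the text "PROOF" in the lower-right corner.

A dark label reading "PROOF" appears in the lower-right corner.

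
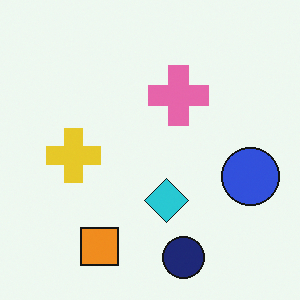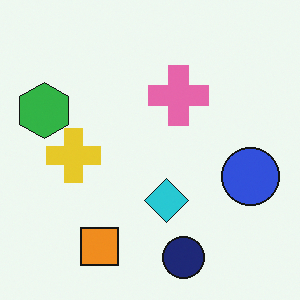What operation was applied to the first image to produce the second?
The transformation is: overlaid with an additional green hexagon.

A green hexagon appears in the second image that is absent from the first.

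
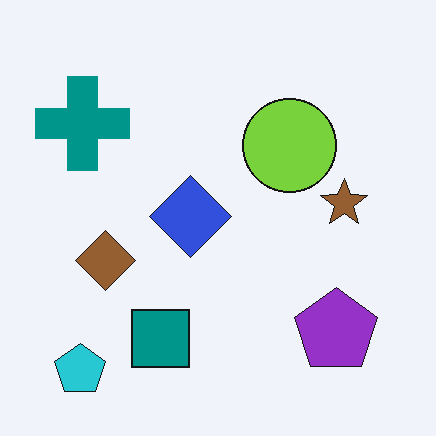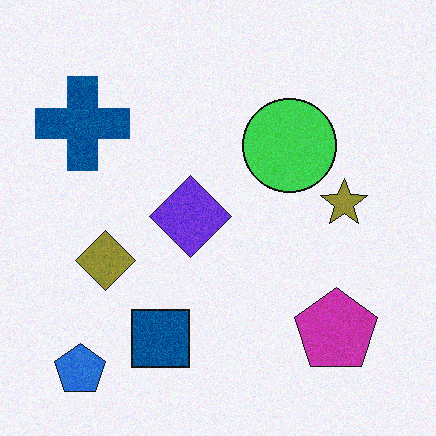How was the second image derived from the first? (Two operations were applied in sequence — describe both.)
The image was degraded with a light layer of grain, then hue-shifted by a small amount.

Random speckle covers the whole image, including the flat background. Every shape's color has rotated by the same amount around the hue wheel — a uniform hue shift.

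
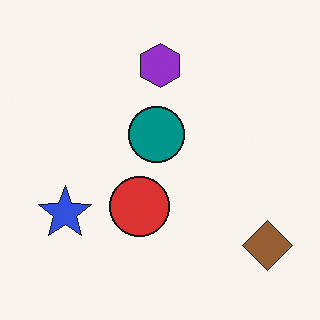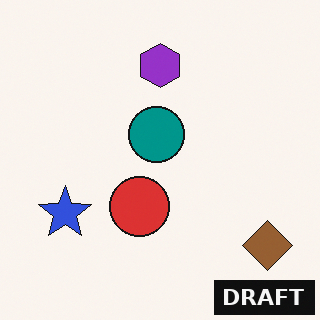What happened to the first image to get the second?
It was watermarked with the text "DRAFT" in the lower-right corner.

A dark label reading "DRAFT" appears in the lower-right corner.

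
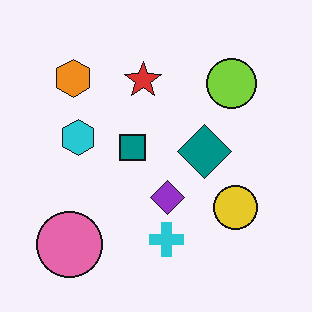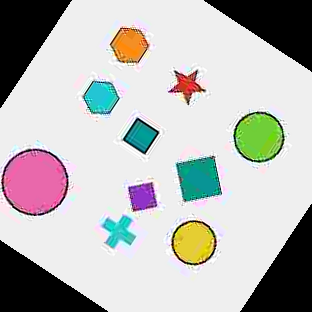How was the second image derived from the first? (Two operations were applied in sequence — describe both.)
The image was degraded with heavy JPEG compression, then rotated clockwise by a large amount — several tens of degrees.

Blocky 8×8 compression artifacts appear around shape edges and the flat background shows ringing — characteristic JPEG degradation. Every shape is tilted by the same angle and the image corners show triangular fill wedges — a whole-image rotation by a non-right angle.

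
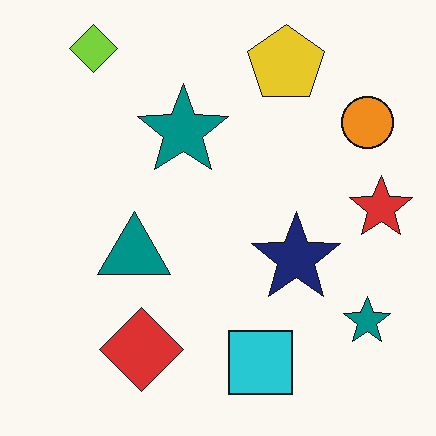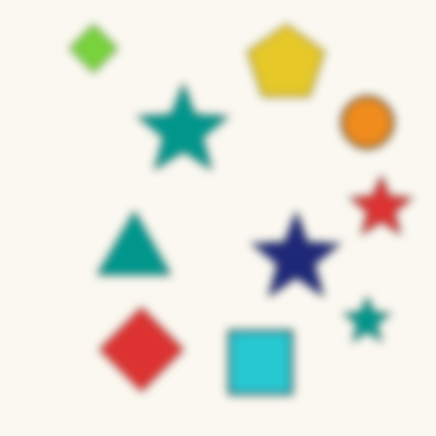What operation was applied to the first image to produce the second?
The second image is the first noticeably gaussian-blurred.

Shape edges and outlines are uniformly softened across the whole image.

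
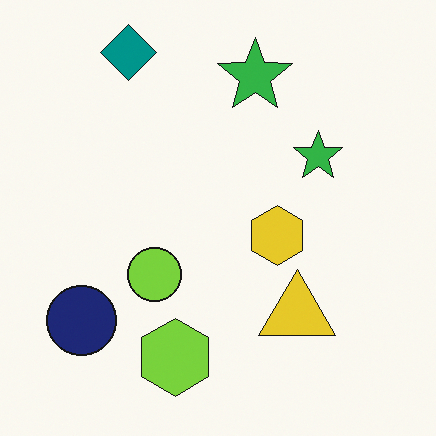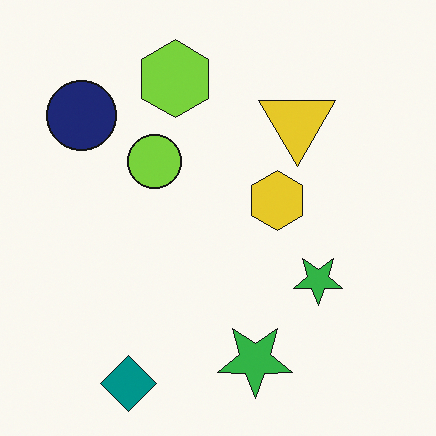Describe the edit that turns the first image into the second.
The second image is the first flipped vertically (top ↔ bottom).

The teal diamond is in the top-left of the first image and the bottom-left of the second — shapes on opposite sides of the horizontal midline have swapped in a mirror flip.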